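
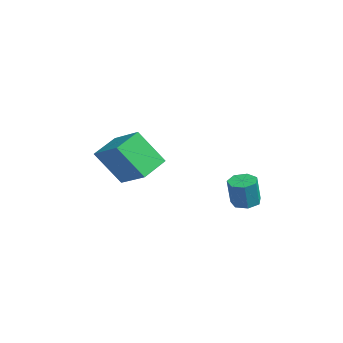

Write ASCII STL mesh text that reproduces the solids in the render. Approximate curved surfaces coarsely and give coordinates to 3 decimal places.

solid 
facet normal -0.856 -0.277 -0.436
outer loop
vertex -2.765 -3.444 -1.032
vertex -3.494 -2.141 -0.428
vertex -2.221 -2.308 -2.824
endloop
endfacet
facet normal 0.453 -0.809 -0.375
outer loop
vertex -0.586 -1.779 -1.992
vertex -2.765 -3.444 -1.032
vertex -2.221 -2.308 -2.824
endloop
endfacet
facet normal -0.856 -0.277 -0.436
outer loop
vertex -2.221 -2.308 -2.824
vertex -3.494 -2.141 -0.428
vertex -2.95 -1.006 -2.22
endloop
endfacet
facet normal 0.248 0.519 -0.818
outer loop
vertex -2.95 -1.006 -2.22
vertex -0.586 -1.779 -1.992
vertex -2.221 -2.308 -2.824
endloop
endfacet
facet normal -0.249 -0.518 0.818
outer loop
vertex -2.765 -3.444 -1.032
vertex -1.859 -1.612 0.404
vertex -3.494 -2.141 -0.428
endloop
endfacet
facet normal 0.453 -0.809 -0.375
outer loop
vertex -1.13 -2.914 -0.2
vertex -2.765 -3.444 -1.032
vertex -0.586 -1.779 -1.992
endloop
endfacet
facet normal -0.248 -0.519 0.818
outer loop
vertex -1.13 -2.914 -0.2
vertex -1.859 -1.612 0.404
vertex -2.765 -3.444 -1.032
endloop
endfacet
facet normal -0.453 0.809 0.375
outer loop
vertex -3.494 -2.141 -0.428
vertex -1.859 -1.612 0.404
vertex -2.95 -1.006 -2.22
endloop
endfacet
facet normal 0.248 0.518 -0.818
outer loop
vertex -1.315 -0.476 -1.388
vertex -0.586 -1.779 -1.992
vertex -2.95 -1.006 -2.22
endloop
endfacet
facet normal -0.453 0.809 0.375
outer loop
vertex -2.95 -1.006 -2.22
vertex -1.859 -1.612 0.404
vertex -1.315 -0.476 -1.388
endloop
endfacet
facet normal 0.856 0.277 0.436
outer loop
vertex -1.315 -0.476 -1.388
vertex -1.13 -2.914 -0.2
vertex -0.586 -1.779 -1.992
endloop
endfacet
facet normal 0.856 0.277 0.436
outer loop
vertex -1.859 -1.612 0.404
vertex -1.13 -2.914 -0.2
vertex -1.315 -0.476 -1.388
endloop
endfacet
facet normal -0.190 0.211 -0.959
outer loop
vertex 3.774 1.389 -2.838
vertex 3.131 1.574 -2.67
vertex 3.699 1.966 -2.696
endloop
endfacet
facet normal 0.974 0.165 -0.157
outer loop
vertex 3.774 1.389 -2.838
vertex 3.699 1.966 -2.696
vertex 4.052 1.08 -1.439
endloop
endfacet
facet normal 0.974 0.165 -0.157
outer loop
vertex 4.052 1.08 -1.439
vertex 3.699 1.966 -2.696
vertex 3.977 1.657 -1.297
endloop
endfacet
facet normal 0.191 -0.211 0.959
outer loop
vertex 4.052 1.08 -1.439
vertex 3.977 1.657 -1.297
vertex 3.409 1.266 -1.27
endloop
endfacet
facet normal -0.190 0.212 -0.959
outer loop
vertex 3.699 1.966 -2.696
vertex 3.131 1.574 -2.67
vertex 3.196 2.248 -2.534
endloop
endfacet
facet normal 0.509 0.857 0.088
outer loop
vertex 3.699 1.966 -2.696
vertex 3.196 2.248 -2.534
vertex 3.977 1.657 -1.297
endloop
endfacet
facet normal 0.509 0.857 0.088
outer loop
vertex 3.977 1.657 -1.297
vertex 3.196 2.248 -2.534
vertex 3.474 1.939 -1.135
endloop
endfacet
facet normal 0.191 -0.211 0.959
outer loop
vertex 3.977 1.657 -1.297
vertex 3.474 1.939 -1.135
vertex 3.409 1.266 -1.27
endloop
endfacet
facet normal -0.191 0.212 -0.959
outer loop
vertex 3.196 2.248 -2.534
vertex 3.131 1.574 -2.67
vertex 2.644 2.023 -2.474
endloop
endfacet
facet normal -0.339 0.902 0.267
outer loop
vertex 3.196 2.248 -2.534
vertex 2.644 2.023 -2.474
vertex 3.474 1.939 -1.135
endloop
endfacet
facet normal -0.339 0.902 0.267
outer loop
vertex 3.474 1.939 -1.135
vertex 2.644 2.023 -2.474
vertex 2.923 1.714 -1.075
endloop
endfacet
facet normal 0.190 -0.211 0.959
outer loop
vertex 3.474 1.939 -1.135
vertex 2.923 1.714 -1.075
vertex 3.409 1.266 -1.27
endloop
endfacet
facet normal -0.191 0.211 -0.959
outer loop
vertex 2.644 2.023 -2.474
vertex 3.131 1.574 -2.67
vertex 2.459 1.46 -2.561
endloop
endfacet
facet normal -0.932 0.268 0.245
outer loop
vertex 2.644 2.023 -2.474
vertex 2.459 1.46 -2.561
vertex 2.923 1.714 -1.075
endloop
endfacet
facet normal -0.931 0.270 0.245
outer loop
vertex 2.923 1.714 -1.075
vertex 2.459 1.46 -2.561
vertex 2.737 1.151 -1.162
endloop
endfacet
facet normal 0.190 -0.211 0.959
outer loop
vertex 2.923 1.714 -1.075
vertex 2.737 1.151 -1.162
vertex 3.409 1.266 -1.27
endloop
endfacet
facet normal -0.191 0.211 -0.959
outer loop
vertex 2.459 1.46 -2.561
vertex 3.131 1.574 -2.67
vertex 2.78 0.984 -2.73
endloop
endfacet
facet normal -0.822 -0.568 0.038
outer loop
vertex 2.459 1.46 -2.561
vertex 2.78 0.984 -2.73
vertex 2.737 1.151 -1.162
endloop
endfacet
facet normal -0.822 -0.568 0.038
outer loop
vertex 2.737 1.151 -1.162
vertex 2.78 0.984 -2.73
vertex 3.058 0.675 -1.331
endloop
endfacet
facet normal 0.190 -0.212 0.959
outer loop
vertex 2.737 1.151 -1.162
vertex 3.058 0.675 -1.331
vertex 3.409 1.266 -1.27
endloop
endfacet
facet normal -0.192 0.211 -0.958
outer loop
vertex 2.78 0.984 -2.73
vertex 3.131 1.574 -2.67
vertex 3.365 0.952 -2.854
endloop
endfacet
facet normal -0.095 -0.976 -0.197
outer loop
vertex 2.78 0.984 -2.73
vertex 3.365 0.952 -2.854
vertex 3.058 0.675 -1.331
endloop
endfacet
facet normal -0.095 -0.976 -0.197
outer loop
vertex 3.058 0.675 -1.331
vertex 3.365 0.952 -2.854
vertex 3.643 0.643 -1.454
endloop
endfacet
facet normal 0.190 -0.212 0.959
outer loop
vertex 3.058 0.675 -1.331
vertex 3.643 0.643 -1.454
vertex 3.409 1.266 -1.27
endloop
endfacet
facet normal -0.189 0.212 -0.959
outer loop
vertex 3.365 0.952 -2.854
vertex 3.131 1.574 -2.67
vertex 3.774 1.389 -2.838
endloop
endfacet
facet normal 0.705 -0.650 -0.283
outer loop
vertex 3.365 0.952 -2.854
vertex 3.774 1.389 -2.838
vertex 3.643 0.643 -1.454
endloop
endfacet
facet normal 0.705 -0.650 -0.284
outer loop
vertex 3.643 0.643 -1.454
vertex 3.774 1.389 -2.838
vertex 4.052 1.08 -1.439
endloop
endfacet
facet normal 0.191 -0.211 0.959
outer loop
vertex 3.643 0.643 -1.454
vertex 4.052 1.08 -1.439
vertex 3.409 1.266 -1.27
endloop
endfacet

endsolid


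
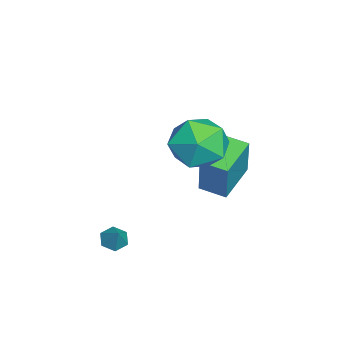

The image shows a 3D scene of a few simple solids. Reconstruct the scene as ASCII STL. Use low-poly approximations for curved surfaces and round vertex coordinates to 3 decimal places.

solid 
facet normal -0.574 -0.244 -0.782
outer loop
vertex -0.318 -1.355 -3.192
vertex -0.668 -0.952 -3.061
vertex -0.248 -0.851 -3.401
endloop
endfacet
facet normal 0.977 -0.182 -0.113
outer loop
vertex -0.318 -1.355 -3.192
vertex -0.248 -0.851 -3.401
vertex -0.092 -0.708 -2.279
endloop
endfacet
facet normal -0.575 -0.242 -0.782
outer loop
vertex -0.248 -0.851 -3.401
vertex -0.668 -0.952 -3.061
vertex -0.597 -0.448 -3.269
endloop
endfacet
facet normal 0.712 0.677 -0.185
outer loop
vertex -0.248 -0.851 -3.401
vertex -0.597 -0.448 -3.269
vertex -0.092 -0.708 -2.279
endloop
endfacet
facet normal -0.575 -0.242 -0.782
outer loop
vertex -0.597 -0.448 -3.269
vertex -0.668 -0.952 -3.061
vertex -1.017 -0.548 -2.929
endloop
endfacet
facet normal -0.017 0.965 0.262
outer loop
vertex -0.597 -0.448 -3.269
vertex -1.017 -0.548 -2.929
vertex -0.092 -0.708 -2.279
endloop
endfacet
facet normal -0.576 -0.243 -0.781
outer loop
vertex -1.017 -0.548 -2.929
vertex -0.668 -0.952 -3.061
vertex -1.088 -1.052 -2.72
endloop
endfacet
facet normal -0.482 0.393 0.783
outer loop
vertex -1.017 -0.548 -2.929
vertex -1.088 -1.052 -2.72
vertex -0.092 -0.708 -2.279
endloop
endfacet
facet normal -0.576 -0.244 -0.781
outer loop
vertex -1.088 -1.052 -2.72
vertex -0.668 -0.952 -3.061
vertex -0.738 -1.456 -2.852
endloop
endfacet
facet normal -0.217 -0.468 0.856
outer loop
vertex -1.088 -1.052 -2.72
vertex -0.738 -1.456 -2.852
vertex -0.092 -0.708 -2.279
endloop
endfacet
facet normal -0.574 -0.244 -0.782
outer loop
vertex -0.738 -1.456 -2.852
vertex -0.668 -0.952 -3.061
vertex -0.318 -1.355 -3.192
endloop
endfacet
facet normal 0.512 -0.755 0.408
outer loop
vertex -0.738 -1.456 -2.852
vertex -0.318 -1.355 -3.192
vertex -0.092 -0.708 -2.279
endloop
endfacet
facet normal -0.356 0.230 0.906
outer loop
vertex -1.81 2.761 2.345
vertex -2.869 2.124 2.09
vertex -1.891 1.534 2.625
endloop
endfacet
facet normal 0.356 0.186 0.916
outer loop
vertex -1.81 2.761 2.345
vertex -1.891 1.534 2.625
vertex -0.832 1.997 2.12
endloop
endfacet
facet normal 0.613 0.654 0.443
outer loop
vertex -1.81 2.761 2.345
vertex -0.832 1.997 2.12
vertex -1.155 2.874 1.273
endloop
endfacet
facet normal 0.059 0.988 0.140
outer loop
vertex -1.81 2.761 2.345
vertex -1.155 2.874 1.273
vertex -2.414 2.952 1.254
endloop
endfacet
facet normal -0.539 0.726 0.426
outer loop
vertex -1.81 2.761 2.345
vertex -2.414 2.952 1.254
vertex -2.869 2.124 2.09
endloop
endfacet
facet normal 0.539 -0.469 0.700
outer loop
vertex -0.832 1.997 2.12
vertex -1.891 1.534 2.625
vertex -1.286 0.888 1.726
endloop
endfacet
facet normal -0.613 -0.397 0.683
outer loop
vertex -1.891 1.534 2.625
vertex -2.869 2.124 2.09
vertex -2.545 0.966 1.707
endloop
endfacet
facet normal -0.909 0.405 -0.093
outer loop
vertex -2.869 2.124 2.09
vertex -2.414 2.952 1.254
vertex -2.868 1.843 0.86
endloop
endfacet
facet normal 0.060 0.829 -0.556
outer loop
vertex -2.414 2.952 1.254
vertex -1.155 2.874 1.273
vertex -1.809 2.306 0.355
endloop
endfacet
facet normal 0.955 0.289 -0.065
outer loop
vertex -1.155 2.874 1.273
vertex -0.832 1.997 2.12
vertex -0.831 1.716 0.89
endloop
endfacet
facet normal -0.059 -0.988 -0.140
outer loop
vertex -1.89 1.079 0.635
vertex -1.286 0.888 1.726
vertex -2.545 0.966 1.707
endloop
endfacet
facet normal -0.613 -0.654 -0.443
outer loop
vertex -1.89 1.079 0.635
vertex -2.545 0.966 1.707
vertex -2.868 1.843 0.86
endloop
endfacet
facet normal -0.356 -0.186 -0.916
outer loop
vertex -1.89 1.079 0.635
vertex -2.868 1.843 0.86
vertex -1.809 2.306 0.355
endloop
endfacet
facet normal 0.356 -0.230 -0.906
outer loop
vertex -1.89 1.079 0.635
vertex -1.809 2.306 0.355
vertex -0.831 1.716 0.89
endloop
endfacet
facet normal 0.539 -0.726 -0.426
outer loop
vertex -1.89 1.079 0.635
vertex -0.831 1.716 0.89
vertex -1.286 0.888 1.726
endloop
endfacet
facet normal -0.060 -0.829 0.556
outer loop
vertex -2.545 0.966 1.707
vertex -1.286 0.888 1.726
vertex -1.891 1.534 2.625
endloop
endfacet
facet normal -0.955 -0.289 0.065
outer loop
vertex -2.868 1.843 0.86
vertex -2.545 0.966 1.707
vertex -2.869 2.124 2.09
endloop
endfacet
facet normal -0.539 0.469 -0.700
outer loop
vertex -1.809 2.306 0.355
vertex -2.868 1.843 0.86
vertex -2.414 2.952 1.254
endloop
endfacet
facet normal 0.613 0.397 -0.683
outer loop
vertex -0.831 1.716 0.89
vertex -1.809 2.306 0.355
vertex -1.155 2.874 1.273
endloop
endfacet
facet normal 0.909 -0.405 0.093
outer loop
vertex -1.286 0.888 1.726
vertex -0.831 1.716 0.89
vertex -0.832 1.997 2.12
endloop
endfacet
facet normal -0.905 0.349 0.242
outer loop
vertex -4.608 2.472 0.118
vertex -4.245 3.52 -0.035
vertex -5.124 2.388 -1.688
endloop
endfacet
facet normal -0.324 -0.936 0.136
outer loop
vertex -3.495 1.76 -2.125
vertex -4.608 2.472 0.118
vertex -5.124 2.388 -1.688
endloop
endfacet
facet normal -0.905 0.349 0.242
outer loop
vertex -5.124 2.388 -1.688
vertex -4.245 3.52 -0.035
vertex -4.761 3.436 -1.841
endloop
endfacet
facet normal -0.275 -0.045 -0.960
outer loop
vertex -4.761 3.436 -1.841
vertex -3.495 1.76 -2.125
vertex -5.124 2.388 -1.688
endloop
endfacet
facet normal 0.275 0.045 0.960
outer loop
vertex -4.608 2.472 0.118
vertex -2.616 2.892 -0.472
vertex -4.245 3.52 -0.035
endloop
endfacet
facet normal -0.324 -0.936 0.136
outer loop
vertex -2.979 1.844 -0.319
vertex -4.608 2.472 0.118
vertex -3.495 1.76 -2.125
endloop
endfacet
facet normal 0.275 0.045 0.960
outer loop
vertex -2.979 1.844 -0.319
vertex -2.616 2.892 -0.472
vertex -4.608 2.472 0.118
endloop
endfacet
facet normal 0.324 0.936 -0.136
outer loop
vertex -4.245 3.52 -0.035
vertex -2.616 2.892 -0.472
vertex -4.761 3.436 -1.841
endloop
endfacet
facet normal -0.275 -0.045 -0.960
outer loop
vertex -3.132 2.808 -2.278
vertex -3.495 1.76 -2.125
vertex -4.761 3.436 -1.841
endloop
endfacet
facet normal 0.324 0.936 -0.136
outer loop
vertex -4.761 3.436 -1.841
vertex -2.616 2.892 -0.472
vertex -3.132 2.808 -2.278
endloop
endfacet
facet normal 0.905 -0.349 -0.242
outer loop
vertex -3.132 2.808 -2.278
vertex -2.979 1.844 -0.319
vertex -3.495 1.76 -2.125
endloop
endfacet
facet normal 0.905 -0.349 -0.242
outer loop
vertex -2.616 2.892 -0.472
vertex -2.979 1.844 -0.319
vertex -3.132 2.808 -2.278
endloop
endfacet

endsolid


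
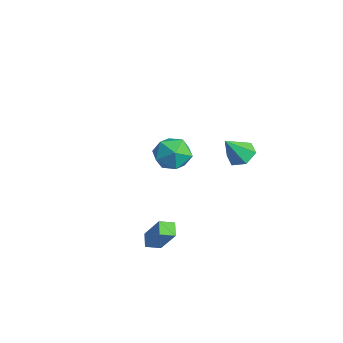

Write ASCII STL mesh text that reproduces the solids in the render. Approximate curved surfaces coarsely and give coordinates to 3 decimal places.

solid 
facet normal -0.484 0.674 0.558
outer loop
vertex -3.215 4.235 -0.635
vertex -3.812 3.368 -0.106
vertex -2.786 3.735 0.341
endloop
endfacet
facet normal 0.169 0.905 0.389
outer loop
vertex -3.215 4.235 -0.635
vertex -2.786 3.735 0.341
vertex -2.067 3.987 -0.557
endloop
endfacet
facet normal 0.221 0.921 -0.322
outer loop
vertex -3.215 4.235 -0.635
vertex -2.067 3.987 -0.557
vertex -2.648 3.776 -1.559
endloop
endfacet
facet normal -0.401 0.698 -0.593
outer loop
vertex -3.215 4.235 -0.635
vertex -2.648 3.776 -1.559
vertex -3.727 3.393 -1.28
endloop
endfacet
facet normal -0.836 0.546 -0.049
outer loop
vertex -3.215 4.235 -0.635
vertex -3.727 3.393 -1.28
vertex -3.812 3.368 -0.106
endloop
endfacet
facet normal 0.642 0.431 0.635
outer loop
vertex -2.067 3.987 -0.557
vertex -2.786 3.735 0.341
vertex -1.953 2.967 0.02
endloop
endfacet
facet normal -0.415 0.056 0.908
outer loop
vertex -2.786 3.735 0.341
vertex -3.812 3.368 -0.106
vertex -3.032 2.584 0.299
endloop
endfacet
facet normal -0.986 -0.152 -0.075
outer loop
vertex -3.812 3.368 -0.106
vertex -3.727 3.393 -1.28
vertex -3.613 2.373 -0.703
endloop
endfacet
facet normal -0.281 0.095 -0.955
outer loop
vertex -3.727 3.393 -1.28
vertex -2.648 3.776 -1.559
vertex -2.894 2.625 -1.601
endloop
endfacet
facet normal 0.725 0.455 -0.516
outer loop
vertex -2.648 3.776 -1.559
vertex -2.067 3.987 -0.557
vertex -1.868 2.992 -1.154
endloop
endfacet
facet normal 0.401 -0.698 0.593
outer loop
vertex -2.465 2.125 -0.625
vertex -1.953 2.967 0.02
vertex -3.032 2.584 0.299
endloop
endfacet
facet normal -0.221 -0.921 0.322
outer loop
vertex -2.465 2.125 -0.625
vertex -3.032 2.584 0.299
vertex -3.613 2.373 -0.703
endloop
endfacet
facet normal -0.169 -0.905 -0.389
outer loop
vertex -2.465 2.125 -0.625
vertex -3.613 2.373 -0.703
vertex -2.894 2.625 -1.601
endloop
endfacet
facet normal 0.484 -0.674 -0.558
outer loop
vertex -2.465 2.125 -0.625
vertex -2.894 2.625 -1.601
vertex -1.868 2.992 -1.154
endloop
endfacet
facet normal 0.836 -0.546 0.049
outer loop
vertex -2.465 2.125 -0.625
vertex -1.868 2.992 -1.154
vertex -1.953 2.967 0.02
endloop
endfacet
facet normal 0.281 -0.095 0.955
outer loop
vertex -3.032 2.584 0.299
vertex -1.953 2.967 0.02
vertex -2.786 3.735 0.341
endloop
endfacet
facet normal -0.725 -0.455 0.516
outer loop
vertex -3.613 2.373 -0.703
vertex -3.032 2.584 0.299
vertex -3.812 3.368 -0.106
endloop
endfacet
facet normal -0.642 -0.431 -0.635
outer loop
vertex -2.894 2.625 -1.601
vertex -3.613 2.373 -0.703
vertex -3.727 3.393 -1.28
endloop
endfacet
facet normal 0.415 -0.056 -0.908
outer loop
vertex -1.868 2.992 -1.154
vertex -2.894 2.625 -1.601
vertex -2.648 3.776 -1.559
endloop
endfacet
facet normal 0.986 0.152 0.075
outer loop
vertex -1.953 2.967 0.02
vertex -1.868 2.992 -1.154
vertex -2.067 3.987 -0.557
endloop
endfacet
facet normal -0.098 0.595 -0.798
outer loop
vertex 4.498 4.016 2.976
vertex 3.702 4.113 3.146
vertex 4.255 4.629 3.463
endloop
endfacet
facet normal 0.907 0.026 0.419
outer loop
vertex 4.498 4.016 2.976
vertex 4.255 4.629 3.463
vertex 3.858 3.167 4.414
endloop
endfacet
facet normal -0.098 0.595 -0.798
outer loop
vertex 4.255 4.629 3.463
vertex 3.702 4.113 3.146
vertex 3.458 4.726 3.633
endloop
endfacet
facet normal 0.238 0.483 0.842
outer loop
vertex 4.255 4.629 3.463
vertex 3.458 4.726 3.633
vertex 3.858 3.167 4.414
endloop
endfacet
facet normal -0.098 0.595 -0.798
outer loop
vertex 3.458 4.726 3.633
vertex 3.702 4.113 3.146
vertex 2.906 4.21 3.316
endloop
endfacet
facet normal -0.629 0.213 0.748
outer loop
vertex 3.458 4.726 3.633
vertex 2.906 4.21 3.316
vertex 3.858 3.167 4.414
endloop
endfacet
facet normal -0.098 0.595 -0.798
outer loop
vertex 2.906 4.21 3.316
vertex 3.702 4.113 3.146
vertex 3.149 3.597 2.829
endloop
endfacet
facet normal -0.827 -0.512 0.231
outer loop
vertex 2.906 4.21 3.316
vertex 3.149 3.597 2.829
vertex 3.858 3.167 4.414
endloop
endfacet
facet normal -0.098 0.595 -0.798
outer loop
vertex 3.149 3.597 2.829
vertex 3.702 4.113 3.146
vertex 3.946 3.5 2.659
endloop
endfacet
facet normal -0.159 -0.969 -0.192
outer loop
vertex 3.149 3.597 2.829
vertex 3.946 3.5 2.659
vertex 3.858 3.167 4.414
endloop
endfacet
facet normal -0.098 0.595 -0.798
outer loop
vertex 3.946 3.5 2.659
vertex 3.702 4.113 3.146
vertex 4.498 4.016 2.976
endloop
endfacet
facet normal 0.709 -0.699 -0.097
outer loop
vertex 3.946 3.5 2.659
vertex 4.498 4.016 2.976
vertex 3.858 3.167 4.414
endloop
endfacet
facet normal -0.579 -0.143 -0.803
outer loop
vertex 2.169 -0.299 -2.494
vertex 2.293 0.479 -2.722
vertex 2.834 -0.533 -2.932
endloop
endfacet
facet normal -0.151 -0.949 0.278
outer loop
vertex 4.027 -0.239 -1.278
vertex 2.169 -0.299 -2.494
vertex 2.834 -0.533 -2.932
endloop
endfacet
facet normal -0.579 -0.143 -0.803
outer loop
vertex 2.834 -0.533 -2.932
vertex 2.293 0.479 -2.722
vertex 2.958 0.245 -3.16
endloop
endfacet
facet normal 0.801 -0.282 -0.528
outer loop
vertex 2.958 0.245 -3.16
vertex 4.027 -0.239 -1.278
vertex 2.834 -0.533 -2.932
endloop
endfacet
facet normal -0.801 0.282 0.528
outer loop
vertex 2.169 -0.299 -2.494
vertex 3.486 0.773 -1.068
vertex 2.293 0.479 -2.722
endloop
endfacet
facet normal -0.151 -0.949 0.278
outer loop
vertex 3.362 -0.005 -0.84
vertex 2.169 -0.299 -2.494
vertex 4.027 -0.239 -1.278
endloop
endfacet
facet normal -0.801 0.282 0.528
outer loop
vertex 3.362 -0.005 -0.84
vertex 3.486 0.773 -1.068
vertex 2.169 -0.299 -2.494
endloop
endfacet
facet normal 0.151 0.949 -0.278
outer loop
vertex 2.293 0.479 -2.722
vertex 3.486 0.773 -1.068
vertex 2.958 0.245 -3.16
endloop
endfacet
facet normal 0.801 -0.282 -0.528
outer loop
vertex 4.151 0.539 -1.506
vertex 4.027 -0.239 -1.278
vertex 2.958 0.245 -3.16
endloop
endfacet
facet normal 0.151 0.949 -0.278
outer loop
vertex 2.958 0.245 -3.16
vertex 3.486 0.773 -1.068
vertex 4.151 0.539 -1.506
endloop
endfacet
facet normal 0.579 0.143 0.803
outer loop
vertex 4.151 0.539 -1.506
vertex 3.362 -0.005 -0.84
vertex 4.027 -0.239 -1.278
endloop
endfacet
facet normal 0.579 0.143 0.803
outer loop
vertex 3.486 0.773 -1.068
vertex 3.362 -0.005 -0.84
vertex 4.151 0.539 -1.506
endloop
endfacet

endsolid


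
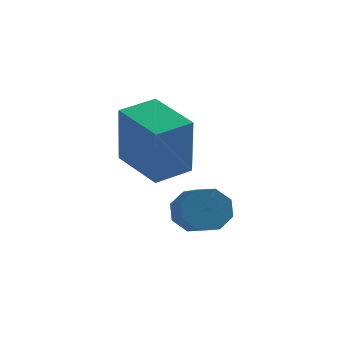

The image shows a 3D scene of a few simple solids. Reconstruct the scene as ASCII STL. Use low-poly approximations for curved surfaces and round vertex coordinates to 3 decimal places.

solid 
facet normal -0.649 -0.739 -0.179
outer loop
vertex -1.129 1.615 2.601
vertex -2.428 2.645 3.061
vertex -1.318 2.261 0.622
endloop
endfacet
facet normal 0.755 -0.599 -0.268
outer loop
vertex -0.532 3.155 0.839
vertex -1.129 1.615 2.601
vertex -1.318 2.261 0.622
endloop
endfacet
facet normal -0.649 -0.739 -0.179
outer loop
vertex -1.318 2.261 0.622
vertex -2.428 2.645 3.061
vertex -2.617 3.29 1.082
endloop
endfacet
facet normal -0.090 0.309 -0.947
outer loop
vertex -2.617 3.29 1.082
vertex -0.532 3.155 0.839
vertex -1.318 2.261 0.622
endloop
endfacet
facet normal 0.090 -0.309 0.947
outer loop
vertex -1.129 1.615 2.601
vertex -1.642 3.539 3.278
vertex -2.428 2.645 3.061
endloop
endfacet
facet normal 0.755 -0.598 -0.267
outer loop
vertex -0.343 2.51 2.818
vertex -1.129 1.615 2.601
vertex -0.532 3.155 0.839
endloop
endfacet
facet normal 0.090 -0.309 0.947
outer loop
vertex -0.343 2.51 2.818
vertex -1.642 3.539 3.278
vertex -1.129 1.615 2.601
endloop
endfacet
facet normal -0.755 0.599 0.267
outer loop
vertex -2.428 2.645 3.061
vertex -1.642 3.539 3.278
vertex -2.617 3.29 1.082
endloop
endfacet
facet normal -0.090 0.309 -0.947
outer loop
vertex -1.831 4.185 1.299
vertex -0.532 3.155 0.839
vertex -2.617 3.29 1.082
endloop
endfacet
facet normal -0.755 0.598 0.267
outer loop
vertex -2.617 3.29 1.082
vertex -1.642 3.539 3.278
vertex -1.831 4.185 1.299
endloop
endfacet
facet normal 0.649 0.739 0.179
outer loop
vertex -1.831 4.185 1.299
vertex -0.343 2.51 2.818
vertex -0.532 3.155 0.839
endloop
endfacet
facet normal 0.649 0.739 0.179
outer loop
vertex -1.642 3.539 3.278
vertex -0.343 2.51 2.818
vertex -1.831 4.185 1.299
endloop
endfacet
facet normal -0.463 0.795 -0.392
outer loop
vertex -0.007 2.833 -1.228
vertex -0.372 2.939 -0.581
vertex 0.279 3.177 -0.868
endloop
endfacet
facet normal 0.733 0.095 -0.673
outer loop
vertex -0.007 2.833 -1.228
vertex 0.279 3.177 -0.868
vertex 0.516 1.935 -0.786
endloop
endfacet
facet normal 0.733 0.095 -0.673
outer loop
vertex 0.516 1.935 -0.786
vertex 0.279 3.177 -0.868
vertex 0.802 2.278 -0.426
endloop
endfacet
facet normal 0.463 -0.796 0.391
outer loop
vertex 0.516 1.935 -0.786
vertex 0.802 2.278 -0.426
vertex 0.152 2.041 -0.139
endloop
endfacet
facet normal -0.463 0.795 -0.392
outer loop
vertex 0.279 3.177 -0.868
vertex -0.372 2.939 -0.581
vertex 0.184 3.382 -0.34
endloop
endfacet
facet normal 0.871 0.490 -0.034
outer loop
vertex 0.279 3.177 -0.868
vertex 0.184 3.382 -0.34
vertex 0.802 2.278 -0.426
endloop
endfacet
facet normal 0.871 0.490 -0.034
outer loop
vertex 0.802 2.278 -0.426
vertex 0.184 3.382 -0.34
vertex 0.707 2.483 0.102
endloop
endfacet
facet normal 0.463 -0.795 0.392
outer loop
vertex 0.802 2.278 -0.426
vertex 0.707 2.483 0.102
vertex 0.152 2.041 -0.139
endloop
endfacet
facet normal -0.464 0.795 -0.391
outer loop
vertex 0.184 3.382 -0.34
vertex -0.372 2.939 -0.581
vertex -0.236 3.327 0.046
endloop
endfacet
facet normal 0.498 0.598 0.627
outer loop
vertex 0.184 3.382 -0.34
vertex -0.236 3.327 0.046
vertex 0.707 2.483 0.102
endloop
endfacet
facet normal 0.499 0.599 0.626
outer loop
vertex 0.707 2.483 0.102
vertex -0.236 3.327 0.046
vertex 0.287 2.428 0.489
endloop
endfacet
facet normal 0.464 -0.795 0.390
outer loop
vertex 0.707 2.483 0.102
vertex 0.287 2.428 0.489
vertex 0.152 2.041 -0.139
endloop
endfacet
facet normal -0.464 0.795 -0.391
outer loop
vertex -0.236 3.327 0.046
vertex -0.372 2.939 -0.581
vertex -0.736 3.045 0.066
endloop
endfacet
facet normal -0.165 0.357 0.919
outer loop
vertex -0.236 3.327 0.046
vertex -0.736 3.045 0.066
vertex 0.287 2.428 0.489
endloop
endfacet
facet normal -0.165 0.356 0.920
outer loop
vertex 0.287 2.428 0.489
vertex -0.736 3.045 0.066
vertex -0.213 2.147 0.508
endloop
endfacet
facet normal 0.462 -0.796 0.391
outer loop
vertex 0.287 2.428 0.489
vertex -0.213 2.147 0.508
vertex 0.152 2.041 -0.139
endloop
endfacet
facet normal -0.463 0.796 -0.391
outer loop
vertex -0.736 3.045 0.066
vertex -0.372 2.939 -0.581
vertex -1.022 2.702 -0.294
endloop
endfacet
facet normal -0.733 -0.096 0.673
outer loop
vertex -0.736 3.045 0.066
vertex -1.022 2.702 -0.294
vertex -0.213 2.147 0.508
endloop
endfacet
facet normal -0.733 -0.095 0.673
outer loop
vertex -0.213 2.147 0.508
vertex -1.022 2.702 -0.294
vertex -0.499 1.803 0.148
endloop
endfacet
facet normal 0.463 -0.795 0.392
outer loop
vertex -0.213 2.147 0.508
vertex -0.499 1.803 0.148
vertex 0.152 2.041 -0.139
endloop
endfacet
facet normal -0.463 0.795 -0.392
outer loop
vertex -1.022 2.702 -0.294
vertex -0.372 2.939 -0.581
vertex -0.927 2.497 -0.822
endloop
endfacet
facet normal -0.871 -0.490 0.034
outer loop
vertex -1.022 2.702 -0.294
vertex -0.927 2.497 -0.822
vertex -0.499 1.803 0.148
endloop
endfacet
facet normal -0.871 -0.490 0.034
outer loop
vertex -0.499 1.803 0.148
vertex -0.927 2.497 -0.822
vertex -0.404 1.598 -0.38
endloop
endfacet
facet normal 0.463 -0.795 0.392
outer loop
vertex -0.499 1.803 0.148
vertex -0.404 1.598 -0.38
vertex 0.152 2.041 -0.139
endloop
endfacet
facet normal -0.464 0.795 -0.390
outer loop
vertex -0.927 2.497 -0.822
vertex -0.372 2.939 -0.581
vertex -0.507 2.552 -1.209
endloop
endfacet
facet normal -0.499 -0.598 -0.627
outer loop
vertex -0.927 2.497 -0.822
vertex -0.507 2.552 -1.209
vertex -0.404 1.598 -0.38
endloop
endfacet
facet normal -0.498 -0.599 -0.627
outer loop
vertex -0.404 1.598 -0.38
vertex -0.507 2.552 -1.209
vertex 0.016 1.653 -0.766
endloop
endfacet
facet normal 0.464 -0.795 0.391
outer loop
vertex -0.404 1.598 -0.38
vertex 0.016 1.653 -0.766
vertex 0.152 2.041 -0.139
endloop
endfacet
facet normal -0.462 0.796 -0.391
outer loop
vertex -0.507 2.552 -1.209
vertex -0.372 2.939 -0.581
vertex -0.007 2.833 -1.228
endloop
endfacet
facet normal 0.166 -0.357 -0.919
outer loop
vertex -0.507 2.552 -1.209
vertex -0.007 2.833 -1.228
vertex 0.016 1.653 -0.766
endloop
endfacet
facet normal 0.164 -0.357 -0.920
outer loop
vertex 0.016 1.653 -0.766
vertex -0.007 2.833 -1.228
vertex 0.516 1.935 -0.786
endloop
endfacet
facet normal 0.464 -0.795 0.391
outer loop
vertex 0.016 1.653 -0.766
vertex 0.516 1.935 -0.786
vertex 0.152 2.041 -0.139
endloop
endfacet

endsolid


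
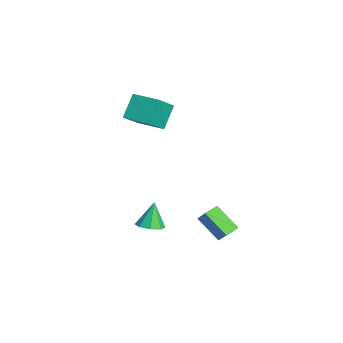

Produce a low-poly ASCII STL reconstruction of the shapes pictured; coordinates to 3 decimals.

solid 
facet normal 0.284 -0.208 -0.936
outer loop
vertex 1.153 -3.608 -4.054
vertex 0.723 -2.908 -4.34
vertex 1.533 -3.061 -4.06
endloop
endfacet
facet normal 0.576 -0.392 0.717
outer loop
vertex 1.153 -3.608 -4.054
vertex 1.533 -3.061 -4.06
vertex 0.237 -2.552 -2.74
endloop
endfacet
facet normal 0.284 -0.207 -0.936
outer loop
vertex 1.533 -3.061 -4.06
vertex 0.723 -2.908 -4.34
vertex 1.438 -2.424 -4.23
endloop
endfacet
facet normal 0.737 0.275 0.618
outer loop
vertex 1.533 -3.061 -4.06
vertex 1.438 -2.424 -4.23
vertex 0.237 -2.552 -2.74
endloop
endfacet
facet normal 0.285 -0.208 -0.936
outer loop
vertex 1.438 -2.424 -4.23
vertex 0.723 -2.908 -4.34
vertex 0.924 -2.07 -4.465
endloop
endfacet
facet normal 0.395 0.832 0.390
outer loop
vertex 1.438 -2.424 -4.23
vertex 0.924 -2.07 -4.465
vertex 0.237 -2.552 -2.74
endloop
endfacet
facet normal 0.284 -0.208 -0.936
outer loop
vertex 0.924 -2.07 -4.465
vertex 0.723 -2.908 -4.34
vertex 0.293 -2.207 -4.626
endloop
endfacet
facet normal -0.250 0.954 0.167
outer loop
vertex 0.924 -2.07 -4.465
vertex 0.293 -2.207 -4.626
vertex 0.237 -2.552 -2.74
endloop
endfacet
facet normal 0.285 -0.207 -0.936
outer loop
vertex 0.293 -2.207 -4.626
vertex 0.723 -2.908 -4.34
vertex -0.086 -2.755 -4.62
endloop
endfacet
facet normal -0.819 0.568 0.079
outer loop
vertex 0.293 -2.207 -4.626
vertex -0.086 -2.755 -4.62
vertex 0.237 -2.552 -2.74
endloop
endfacet
facet normal 0.285 -0.208 -0.936
outer loop
vertex -0.086 -2.755 -4.62
vertex 0.723 -2.908 -4.34
vertex 0.008 -3.391 -4.45
endloop
endfacet
facet normal -0.979 -0.097 0.179
outer loop
vertex -0.086 -2.755 -4.62
vertex 0.008 -3.391 -4.45
vertex 0.237 -2.552 -2.74
endloop
endfacet
facet normal 0.284 -0.207 -0.936
outer loop
vertex 0.008 -3.391 -4.45
vertex 0.723 -2.908 -4.34
vertex 0.522 -3.745 -4.216
endloop
endfacet
facet normal -0.636 -0.655 0.407
outer loop
vertex 0.008 -3.391 -4.45
vertex 0.522 -3.745 -4.216
vertex 0.237 -2.552 -2.74
endloop
endfacet
facet normal 0.285 -0.207 -0.936
outer loop
vertex 0.522 -3.745 -4.216
vertex 0.723 -2.908 -4.34
vertex 1.153 -3.608 -4.054
endloop
endfacet
facet normal 0.007 -0.777 0.629
outer loop
vertex 0.522 -3.745 -4.216
vertex 1.153 -3.608 -4.054
vertex 0.237 -2.552 -2.74
endloop
endfacet
facet normal -0.617 -0.229 -0.753
outer loop
vertex 2.416 -0.549 -2.952
vertex 1.921 0.244 -2.787
vertex 3.523 0.391 -4.146
endloop
endfacet
facet normal 0.521 -0.835 -0.174
outer loop
vertex 4.239 0.656 -3.273
vertex 2.416 -0.549 -2.952
vertex 3.523 0.391 -4.146
endloop
endfacet
facet normal -0.617 -0.229 -0.753
outer loop
vertex 3.523 0.391 -4.146
vertex 1.921 0.244 -2.787
vertex 3.028 1.184 -3.981
endloop
endfacet
facet normal 0.589 0.500 -0.635
outer loop
vertex 3.028 1.184 -3.981
vertex 4.239 0.656 -3.273
vertex 3.523 0.391 -4.146
endloop
endfacet
facet normal -0.589 -0.500 0.635
outer loop
vertex 2.416 -0.549 -2.952
vertex 2.637 0.509 -1.914
vertex 1.921 0.244 -2.787
endloop
endfacet
facet normal 0.521 -0.835 -0.174
outer loop
vertex 3.132 -0.284 -2.079
vertex 2.416 -0.549 -2.952
vertex 4.239 0.656 -3.273
endloop
endfacet
facet normal -0.589 -0.500 0.635
outer loop
vertex 3.132 -0.284 -2.079
vertex 2.637 0.509 -1.914
vertex 2.416 -0.549 -2.952
endloop
endfacet
facet normal -0.521 0.835 0.174
outer loop
vertex 1.921 0.244 -2.787
vertex 2.637 0.509 -1.914
vertex 3.028 1.184 -3.981
endloop
endfacet
facet normal 0.589 0.500 -0.635
outer loop
vertex 3.744 1.449 -3.108
vertex 4.239 0.656 -3.273
vertex 3.028 1.184 -3.981
endloop
endfacet
facet normal -0.521 0.835 0.174
outer loop
vertex 3.028 1.184 -3.981
vertex 2.637 0.509 -1.914
vertex 3.744 1.449 -3.108
endloop
endfacet
facet normal 0.617 0.229 0.753
outer loop
vertex 3.744 1.449 -3.108
vertex 3.132 -0.284 -2.079
vertex 4.239 0.656 -3.273
endloop
endfacet
facet normal 0.617 0.229 0.753
outer loop
vertex 2.637 0.509 -1.914
vertex 3.132 -0.284 -2.079
vertex 3.744 1.449 -3.108
endloop
endfacet
facet normal -0.699 -0.715 -0.023
outer loop
vertex -4.162 -2.895 3.722
vertex -5.234 -1.809 2.525
vertex -3.349 -3.644 2.314
endloop
endfacet
facet normal 0.553 -0.560 0.617
outer loop
vertex -2.106 -2.371 2.355
vertex -4.162 -2.895 3.722
vertex -3.349 -3.644 2.314
endloop
endfacet
facet normal -0.699 -0.715 -0.023
outer loop
vertex -3.349 -3.644 2.314
vertex -5.234 -1.809 2.525
vertex -4.422 -2.557 1.117
endloop
endfacet
facet normal 0.454 -0.418 -0.787
outer loop
vertex -4.422 -2.557 1.117
vertex -2.106 -2.371 2.355
vertex -3.349 -3.644 2.314
endloop
endfacet
facet normal -0.454 0.418 0.786
outer loop
vertex -4.162 -2.895 3.722
vertex -3.991 -0.536 2.566
vertex -5.234 -1.809 2.525
endloop
endfacet
facet normal 0.553 -0.561 0.617
outer loop
vertex -2.918 -1.623 3.763
vertex -4.162 -2.895 3.722
vertex -2.106 -2.371 2.355
endloop
endfacet
facet normal -0.454 0.418 0.787
outer loop
vertex -2.918 -1.623 3.763
vertex -3.991 -0.536 2.566
vertex -4.162 -2.895 3.722
endloop
endfacet
facet normal -0.553 0.560 -0.617
outer loop
vertex -5.234 -1.809 2.525
vertex -3.991 -0.536 2.566
vertex -4.422 -2.557 1.117
endloop
endfacet
facet normal 0.454 -0.419 -0.786
outer loop
vertex -3.178 -1.285 1.158
vertex -2.106 -2.371 2.355
vertex -4.422 -2.557 1.117
endloop
endfacet
facet normal -0.553 0.560 -0.617
outer loop
vertex -4.422 -2.557 1.117
vertex -3.991 -0.536 2.566
vertex -3.178 -1.285 1.158
endloop
endfacet
facet normal 0.699 0.715 0.023
outer loop
vertex -3.178 -1.285 1.158
vertex -2.918 -1.623 3.763
vertex -2.106 -2.371 2.355
endloop
endfacet
facet normal 0.699 0.715 0.023
outer loop
vertex -3.991 -0.536 2.566
vertex -2.918 -1.623 3.763
vertex -3.178 -1.285 1.158
endloop
endfacet

endsolid


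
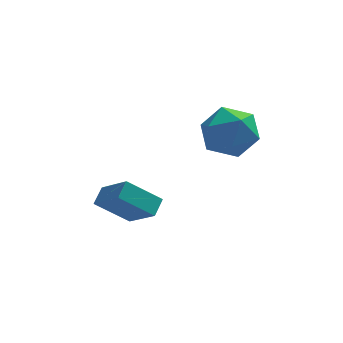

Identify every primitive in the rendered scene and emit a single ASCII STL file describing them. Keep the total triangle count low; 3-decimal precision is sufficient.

solid 
facet normal -0.803 0.242 -0.545
outer loop
vertex 1.975 3.457 -1.32
vertex 1.407 2.451 -0.93
vertex 1.298 3.493 -0.306
endloop
endfacet
facet normal -0.454 0.827 -0.332
outer loop
vertex 1.975 3.457 -1.32
vertex 1.298 3.493 -0.306
vertex 2.373 4.068 -0.342
endloop
endfacet
facet normal 0.215 0.786 -0.579
outer loop
vertex 1.975 3.457 -1.32
vertex 2.373 4.068 -0.342
vertex 3.146 3.38 -0.989
endloop
endfacet
facet normal 0.278 0.177 -0.944
outer loop
vertex 1.975 3.457 -1.32
vertex 3.146 3.38 -0.989
vertex 2.549 2.381 -1.352
endloop
endfacet
facet normal -0.351 -0.160 -0.923
outer loop
vertex 1.975 3.457 -1.32
vertex 2.549 2.381 -1.352
vertex 1.407 2.451 -0.93
endloop
endfacet
facet normal -0.426 0.820 0.381
outer loop
vertex 2.373 4.068 -0.342
vertex 1.298 3.493 -0.306
vertex 2.051 3.439 0.652
endloop
endfacet
facet normal -0.991 -0.126 0.037
outer loop
vertex 1.298 3.493 -0.306
vertex 1.407 2.451 -0.93
vertex 1.454 2.44 0.289
endloop
endfacet
facet normal -0.260 -0.776 -0.575
outer loop
vertex 1.407 2.451 -0.93
vertex 2.549 2.381 -1.352
vertex 2.227 1.752 -0.358
endloop
endfacet
facet normal 0.758 -0.232 -0.609
outer loop
vertex 2.549 2.381 -1.352
vertex 3.146 3.38 -0.989
vertex 3.302 2.327 -0.394
endloop
endfacet
facet normal 0.656 0.754 -0.018
outer loop
vertex 3.146 3.38 -0.989
vertex 2.373 4.068 -0.342
vertex 3.193 3.369 0.23
endloop
endfacet
facet normal -0.278 -0.177 0.944
outer loop
vertex 2.625 2.363 0.62
vertex 2.051 3.439 0.652
vertex 1.454 2.44 0.289
endloop
endfacet
facet normal -0.215 -0.786 0.579
outer loop
vertex 2.625 2.363 0.62
vertex 1.454 2.44 0.289
vertex 2.227 1.752 -0.358
endloop
endfacet
facet normal 0.454 -0.827 0.332
outer loop
vertex 2.625 2.363 0.62
vertex 2.227 1.752 -0.358
vertex 3.302 2.327 -0.394
endloop
endfacet
facet normal 0.803 -0.242 0.545
outer loop
vertex 2.625 2.363 0.62
vertex 3.302 2.327 -0.394
vertex 3.193 3.369 0.23
endloop
endfacet
facet normal 0.351 0.160 0.923
outer loop
vertex 2.625 2.363 0.62
vertex 3.193 3.369 0.23
vertex 2.051 3.439 0.652
endloop
endfacet
facet normal -0.758 0.232 0.609
outer loop
vertex 1.454 2.44 0.289
vertex 2.051 3.439 0.652
vertex 1.298 3.493 -0.306
endloop
endfacet
facet normal -0.656 -0.754 0.018
outer loop
vertex 2.227 1.752 -0.358
vertex 1.454 2.44 0.289
vertex 1.407 2.451 -0.93
endloop
endfacet
facet normal 0.426 -0.820 -0.381
outer loop
vertex 3.302 2.327 -0.394
vertex 2.227 1.752 -0.358
vertex 2.549 2.381 -1.352
endloop
endfacet
facet normal 0.991 0.126 -0.037
outer loop
vertex 3.193 3.369 0.23
vertex 3.302 2.327 -0.394
vertex 3.146 3.38 -0.989
endloop
endfacet
facet normal 0.260 0.776 0.575
outer loop
vertex 2.051 3.439 0.652
vertex 3.193 3.369 0.23
vertex 2.373 4.068 -0.342
endloop
endfacet
facet normal -0.478 0.626 -0.617
outer loop
vertex -2.715 1.548 -2.97
vertex -2.383 2.188 -2.578
vertex -1.443 1.514 -3.989
endloop
endfacet
facet normal -0.404 -0.780 -0.478
outer loop
vertex -0.617 0.432 -2.922
vertex -2.715 1.548 -2.97
vertex -1.443 1.514 -3.989
endloop
endfacet
facet normal -0.478 0.625 -0.617
outer loop
vertex -1.443 1.514 -3.989
vertex -2.383 2.188 -2.578
vertex -1.112 2.153 -3.598
endloop
endfacet
facet normal 0.780 -0.021 -0.625
outer loop
vertex -1.112 2.153 -3.598
vertex -0.617 0.432 -2.922
vertex -1.443 1.514 -3.989
endloop
endfacet
facet normal -0.780 0.021 0.626
outer loop
vertex -2.715 1.548 -2.97
vertex -1.557 1.106 -1.511
vertex -2.383 2.188 -2.578
endloop
endfacet
facet normal -0.404 -0.780 -0.477
outer loop
vertex -1.888 0.467 -1.902
vertex -2.715 1.548 -2.97
vertex -0.617 0.432 -2.922
endloop
endfacet
facet normal -0.780 0.021 0.625
outer loop
vertex -1.888 0.467 -1.902
vertex -1.557 1.106 -1.511
vertex -2.715 1.548 -2.97
endloop
endfacet
facet normal 0.405 0.780 0.478
outer loop
vertex -2.383 2.188 -2.578
vertex -1.557 1.106 -1.511
vertex -1.112 2.153 -3.598
endloop
endfacet
facet normal 0.780 -0.021 -0.626
outer loop
vertex -0.285 1.072 -2.53
vertex -0.617 0.432 -2.922
vertex -1.112 2.153 -3.598
endloop
endfacet
facet normal 0.403 0.780 0.478
outer loop
vertex -1.112 2.153 -3.598
vertex -1.557 1.106 -1.511
vertex -0.285 1.072 -2.53
endloop
endfacet
facet normal 0.478 -0.626 0.617
outer loop
vertex -0.285 1.072 -2.53
vertex -1.888 0.467 -1.902
vertex -0.617 0.432 -2.922
endloop
endfacet
facet normal 0.478 -0.625 0.617
outer loop
vertex -1.557 1.106 -1.511
vertex -1.888 0.467 -1.902
vertex -0.285 1.072 -2.53
endloop
endfacet

endsolid


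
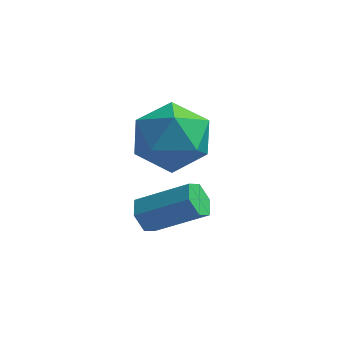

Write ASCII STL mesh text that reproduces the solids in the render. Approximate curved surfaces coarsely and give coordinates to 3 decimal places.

solid 
facet normal -0.998 0.043 -0.038
outer loop
vertex 2.88 2.376 -0.16
vertex 2.842 1.188 -0.516
vertex 2.809 1.476 0.69
endloop
endfacet
facet normal -0.743 0.490 0.457
outer loop
vertex 2.88 2.376 -0.16
vertex 2.809 1.476 0.69
vertex 3.561 2.445 0.874
endloop
endfacet
facet normal -0.299 0.945 0.134
outer loop
vertex 2.88 2.376 -0.16
vertex 3.561 2.445 0.874
vertex 4.059 2.757 -0.219
endloop
endfacet
facet normal -0.280 0.779 -0.560
outer loop
vertex 2.88 2.376 -0.16
vertex 4.059 2.757 -0.219
vertex 3.615 1.98 -1.078
endloop
endfacet
facet normal -0.712 0.222 -0.666
outer loop
vertex 2.88 2.376 -0.16
vertex 3.615 1.98 -1.078
vertex 2.842 1.188 -0.516
endloop
endfacet
facet normal -0.364 0.107 0.925
outer loop
vertex 3.561 2.445 0.874
vertex 2.809 1.476 0.69
vertex 3.945 1.3 1.158
endloop
endfacet
facet normal -0.777 -0.616 0.126
outer loop
vertex 2.809 1.476 0.69
vertex 2.842 1.188 -0.516
vertex 3.501 0.523 0.299
endloop
endfacet
facet normal -0.314 -0.326 -0.892
outer loop
vertex 2.842 1.188 -0.516
vertex 3.615 1.98 -1.078
vertex 3.999 0.835 -0.794
endloop
endfacet
facet normal 0.386 0.576 -0.721
outer loop
vertex 3.615 1.98 -1.078
vertex 4.059 2.757 -0.219
vertex 4.751 1.804 -0.61
endloop
endfacet
facet normal 0.354 0.844 0.402
outer loop
vertex 4.059 2.757 -0.219
vertex 3.561 2.445 0.874
vertex 4.718 2.092 0.596
endloop
endfacet
facet normal 0.280 -0.779 0.560
outer loop
vertex 4.68 0.904 0.24
vertex 3.945 1.3 1.158
vertex 3.501 0.523 0.299
endloop
endfacet
facet normal 0.299 -0.945 -0.134
outer loop
vertex 4.68 0.904 0.24
vertex 3.501 0.523 0.299
vertex 3.999 0.835 -0.794
endloop
endfacet
facet normal 0.743 -0.490 -0.457
outer loop
vertex 4.68 0.904 0.24
vertex 3.999 0.835 -0.794
vertex 4.751 1.804 -0.61
endloop
endfacet
facet normal 0.998 -0.043 0.038
outer loop
vertex 4.68 0.904 0.24
vertex 4.751 1.804 -0.61
vertex 4.718 2.092 0.596
endloop
endfacet
facet normal 0.712 -0.222 0.666
outer loop
vertex 4.68 0.904 0.24
vertex 4.718 2.092 0.596
vertex 3.945 1.3 1.158
endloop
endfacet
facet normal -0.386 -0.576 0.721
outer loop
vertex 3.501 0.523 0.299
vertex 3.945 1.3 1.158
vertex 2.809 1.476 0.69
endloop
endfacet
facet normal -0.354 -0.844 -0.402
outer loop
vertex 3.999 0.835 -0.794
vertex 3.501 0.523 0.299
vertex 2.842 1.188 -0.516
endloop
endfacet
facet normal 0.364 -0.107 -0.925
outer loop
vertex 4.751 1.804 -0.61
vertex 3.999 0.835 -0.794
vertex 3.615 1.98 -1.078
endloop
endfacet
facet normal 0.777 0.616 -0.126
outer loop
vertex 4.718 2.092 0.596
vertex 4.751 1.804 -0.61
vertex 4.059 2.757 -0.219
endloop
endfacet
facet normal 0.314 0.326 0.892
outer loop
vertex 3.945 1.3 1.158
vertex 4.718 2.092 0.596
vertex 3.561 2.445 0.874
endloop
endfacet
facet normal -0.852 -0.085 -0.517
outer loop
vertex 3.502 0.862 -3.469
vertex 3.178 0.974 -2.953
vertex 3.352 1.444 -3.317
endloop
endfacet
facet normal 0.464 0.334 -0.820
outer loop
vertex 3.502 0.862 -3.469
vertex 3.352 1.444 -3.317
vertex 5.027 1.014 -2.544
endloop
endfacet
facet normal 0.464 0.334 -0.820
outer loop
vertex 5.027 1.014 -2.544
vertex 3.352 1.444 -3.317
vertex 4.877 1.596 -2.392
endloop
endfacet
facet normal 0.852 0.084 0.517
outer loop
vertex 5.027 1.014 -2.544
vertex 4.877 1.596 -2.392
vertex 4.702 1.126 -2.027
endloop
endfacet
facet normal -0.852 -0.085 -0.517
outer loop
vertex 3.352 1.444 -3.317
vertex 3.178 0.974 -2.953
vertex 3.028 1.556 -2.801
endloop
endfacet
facet normal 0.023 0.980 -0.198
outer loop
vertex 3.352 1.444 -3.317
vertex 3.028 1.556 -2.801
vertex 4.877 1.596 -2.392
endloop
endfacet
facet normal 0.023 0.980 -0.198
outer loop
vertex 4.877 1.596 -2.392
vertex 3.028 1.556 -2.801
vertex 4.552 1.708 -1.876
endloop
endfacet
facet normal 0.851 0.085 0.518
outer loop
vertex 4.877 1.596 -2.392
vertex 4.552 1.708 -1.876
vertex 4.702 1.126 -2.027
endloop
endfacet
facet normal -0.852 -0.084 -0.517
outer loop
vertex 3.028 1.556 -2.801
vertex 3.178 0.974 -2.953
vertex 2.853 1.086 -2.436
endloop
endfacet
facet normal -0.442 0.647 0.621
outer loop
vertex 3.028 1.556 -2.801
vertex 2.853 1.086 -2.436
vertex 4.552 1.708 -1.876
endloop
endfacet
facet normal -0.442 0.647 0.622
outer loop
vertex 4.552 1.708 -1.876
vertex 2.853 1.086 -2.436
vertex 4.378 1.238 -1.511
endloop
endfacet
facet normal 0.852 0.086 0.516
outer loop
vertex 4.552 1.708 -1.876
vertex 4.378 1.238 -1.511
vertex 4.702 1.126 -2.027
endloop
endfacet
facet normal -0.852 -0.084 -0.517
outer loop
vertex 2.853 1.086 -2.436
vertex 3.178 0.974 -2.953
vertex 3.003 0.504 -2.588
endloop
endfacet
facet normal -0.464 -0.334 0.820
outer loop
vertex 2.853 1.086 -2.436
vertex 3.003 0.504 -2.588
vertex 4.378 1.238 -1.511
endloop
endfacet
facet normal -0.464 -0.334 0.820
outer loop
vertex 4.378 1.238 -1.511
vertex 3.003 0.504 -2.588
vertex 4.528 0.656 -1.663
endloop
endfacet
facet normal 0.852 0.085 0.517
outer loop
vertex 4.378 1.238 -1.511
vertex 4.528 0.656 -1.663
vertex 4.702 1.126 -2.027
endloop
endfacet
facet normal -0.851 -0.085 -0.518
outer loop
vertex 3.003 0.504 -2.588
vertex 3.178 0.974 -2.953
vertex 3.328 0.392 -3.104
endloop
endfacet
facet normal -0.023 -0.980 0.198
outer loop
vertex 3.003 0.504 -2.588
vertex 3.328 0.392 -3.104
vertex 4.528 0.656 -1.663
endloop
endfacet
facet normal -0.023 -0.980 0.198
outer loop
vertex 4.528 0.656 -1.663
vertex 3.328 0.392 -3.104
vertex 4.852 0.544 -2.179
endloop
endfacet
facet normal 0.852 0.085 0.517
outer loop
vertex 4.528 0.656 -1.663
vertex 4.852 0.544 -2.179
vertex 4.702 1.126 -2.027
endloop
endfacet
facet normal -0.852 -0.086 -0.516
outer loop
vertex 3.328 0.392 -3.104
vertex 3.178 0.974 -2.953
vertex 3.502 0.862 -3.469
endloop
endfacet
facet normal 0.442 -0.647 -0.622
outer loop
vertex 3.328 0.392 -3.104
vertex 3.502 0.862 -3.469
vertex 4.852 0.544 -2.179
endloop
endfacet
facet normal 0.442 -0.647 -0.622
outer loop
vertex 4.852 0.544 -2.179
vertex 3.502 0.862 -3.469
vertex 5.027 1.014 -2.544
endloop
endfacet
facet normal 0.852 0.084 0.517
outer loop
vertex 4.852 0.544 -2.179
vertex 5.027 1.014 -2.544
vertex 4.702 1.126 -2.027
endloop
endfacet

endsolid


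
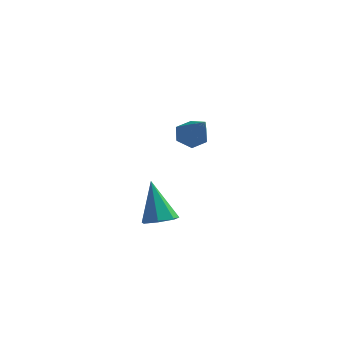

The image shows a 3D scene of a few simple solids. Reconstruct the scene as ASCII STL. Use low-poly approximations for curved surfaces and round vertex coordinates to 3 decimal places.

solid 
facet normal 0.298 -0.286 -0.911
outer loop
vertex 3.544 -0.459 -3.212
vertex 3.022 -0.273 -3.441
vertex 3.531 0.037 -3.372
endloop
endfacet
facet normal 0.805 0.201 0.558
outer loop
vertex 3.544 -0.459 -3.212
vertex 3.531 0.037 -3.372
vertex 2.558 0.173 -2.019
endloop
endfacet
facet normal 0.298 -0.286 -0.911
outer loop
vertex 3.531 0.037 -3.372
vertex 3.022 -0.273 -3.441
vertex 3.134 0.299 -3.584
endloop
endfacet
facet normal 0.446 0.864 0.234
outer loop
vertex 3.531 0.037 -3.372
vertex 3.134 0.299 -3.584
vertex 2.558 0.173 -2.019
endloop
endfacet
facet normal 0.297 -0.286 -0.911
outer loop
vertex 3.134 0.299 -3.584
vertex 3.022 -0.273 -3.441
vertex 2.652 0.13 -3.688
endloop
endfacet
facet normal -0.322 0.946 -0.043
outer loop
vertex 3.134 0.299 -3.584
vertex 2.652 0.13 -3.688
vertex 2.558 0.173 -2.019
endloop
endfacet
facet normal 0.297 -0.286 -0.911
outer loop
vertex 2.652 0.13 -3.688
vertex 3.022 -0.273 -3.441
vertex 2.449 -0.342 -3.606
endloop
endfacet
facet normal -0.921 0.385 -0.062
outer loop
vertex 2.652 0.13 -3.688
vertex 2.449 -0.342 -3.606
vertex 2.558 0.173 -2.019
endloop
endfacet
facet normal 0.297 -0.288 -0.911
outer loop
vertex 2.449 -0.342 -3.606
vertex 3.022 -0.273 -3.441
vertex 2.677 -0.762 -3.399
endloop
endfacet
facet normal -0.899 -0.395 0.190
outer loop
vertex 2.449 -0.342 -3.606
vertex 2.677 -0.762 -3.399
vertex 2.558 0.173 -2.019
endloop
endfacet
facet normal 0.297 -0.287 -0.911
outer loop
vertex 2.677 -0.762 -3.399
vertex 3.022 -0.273 -3.441
vertex 3.164 -0.814 -3.224
endloop
endfacet
facet normal -0.274 -0.807 0.523
outer loop
vertex 2.677 -0.762 -3.399
vertex 3.164 -0.814 -3.224
vertex 2.558 0.173 -2.019
endloop
endfacet
facet normal 0.297 -0.287 -0.911
outer loop
vertex 3.164 -0.814 -3.224
vertex 3.022 -0.273 -3.441
vertex 3.544 -0.459 -3.212
endloop
endfacet
facet normal 0.484 -0.542 0.687
outer loop
vertex 3.164 -0.814 -3.224
vertex 3.544 -0.459 -3.212
vertex 2.558 0.173 -2.019
endloop
endfacet
facet normal -0.483 0.578 -0.657
outer loop
vertex 2.864 4.461 -1.526
vertex 2.512 4.009 -1.665
vertex 2.361 4.377 -1.23
endloop
endfacet
facet normal 0.328 0.601 0.729
outer loop
vertex 2.864 4.461 -1.526
vertex 2.361 4.377 -1.23
vertex 3.328 3.031 -0.555
endloop
endfacet
facet normal -0.483 0.579 -0.657
outer loop
vertex 2.361 4.377 -1.23
vertex 2.512 4.009 -1.665
vertex 2.008 3.925 -1.369
endloop
endfacet
facet normal -0.472 0.100 0.876
outer loop
vertex 2.361 4.377 -1.23
vertex 2.008 3.925 -1.369
vertex 3.328 3.031 -0.555
endloop
endfacet
facet normal -0.482 0.579 -0.657
outer loop
vertex 2.008 3.925 -1.369
vertex 2.512 4.009 -1.665
vertex 2.159 3.556 -1.805
endloop
endfacet
facet normal -0.662 -0.670 0.338
outer loop
vertex 2.008 3.925 -1.369
vertex 2.159 3.556 -1.805
vertex 3.328 3.031 -0.555
endloop
endfacet
facet normal -0.482 0.579 -0.657
outer loop
vertex 2.159 3.556 -1.805
vertex 2.512 4.009 -1.665
vertex 2.663 3.64 -2.101
endloop
endfacet
facet normal -0.048 -0.936 -0.348
outer loop
vertex 2.159 3.556 -1.805
vertex 2.663 3.64 -2.101
vertex 3.328 3.031 -0.555
endloop
endfacet
facet normal -0.484 0.578 -0.657
outer loop
vertex 2.663 3.64 -2.101
vertex 2.512 4.009 -1.665
vertex 3.015 4.093 -1.962
endloop
endfacet
facet normal 0.753 -0.433 -0.495
outer loop
vertex 2.663 3.64 -2.101
vertex 3.015 4.093 -1.962
vertex 3.328 3.031 -0.555
endloop
endfacet
facet normal -0.484 0.579 -0.656
outer loop
vertex 3.015 4.093 -1.962
vertex 2.512 4.009 -1.665
vertex 2.864 4.461 -1.526
endloop
endfacet
facet normal 0.941 0.335 0.043
outer loop
vertex 3.015 4.093 -1.962
vertex 2.864 4.461 -1.526
vertex 3.328 3.031 -0.555
endloop
endfacet

endsolid


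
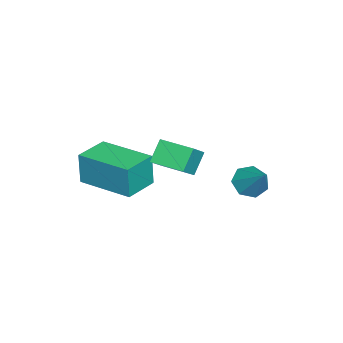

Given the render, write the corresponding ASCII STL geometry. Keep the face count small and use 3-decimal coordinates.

solid 
facet normal -0.544 -0.484 -0.685
outer loop
vertex -0.526 -0.708 -2.06
vertex -0.884 -0.131 -2.183
vertex -0.305 -0.352 -2.487
endloop
endfacet
facet normal 0.909 -0.392 0.143
outer loop
vertex -0.526 -0.708 -2.06
vertex -0.305 -0.352 -2.487
vertex -0.116 0.551 -1.217
endloop
endfacet
facet normal -0.544 -0.483 -0.686
outer loop
vertex -0.305 -0.352 -2.487
vertex -0.884 -0.131 -2.183
vertex -0.519 0.171 -2.685
endloop
endfacet
facet normal 0.914 0.254 -0.317
outer loop
vertex -0.305 -0.352 -2.487
vertex -0.519 0.171 -2.685
vertex -0.116 0.551 -1.217
endloop
endfacet
facet normal -0.543 -0.484 -0.686
outer loop
vertex -0.519 0.171 -2.685
vertex -0.884 -0.131 -2.183
vertex -1.008 0.466 -2.506
endloop
endfacet
facet normal 0.396 0.857 -0.330
outer loop
vertex -0.519 0.171 -2.685
vertex -1.008 0.466 -2.506
vertex -0.116 0.551 -1.217
endloop
endfacet
facet normal -0.545 -0.484 -0.685
outer loop
vertex -1.008 0.466 -2.506
vertex -0.884 -0.131 -2.183
vertex -1.403 0.312 -2.083
endloop
endfacet
facet normal -0.254 0.961 0.112
outer loop
vertex -1.008 0.466 -2.506
vertex -1.403 0.312 -2.083
vertex -0.116 0.551 -1.217
endloop
endfacet
facet normal -0.544 -0.483 -0.686
outer loop
vertex -1.403 0.312 -2.083
vertex -0.884 -0.131 -2.183
vertex -1.407 -0.176 -1.736
endloop
endfacet
facet normal -0.548 0.488 0.680
outer loop
vertex -1.403 0.312 -2.083
vertex -1.407 -0.176 -1.736
vertex -0.116 0.551 -1.217
endloop
endfacet
facet normal -0.544 -0.484 -0.685
outer loop
vertex -1.407 -0.176 -1.736
vertex -0.884 -0.131 -2.183
vertex -1.017 -0.63 -1.725
endloop
endfacet
facet normal -0.264 -0.204 0.943
outer loop
vertex -1.407 -0.176 -1.736
vertex -1.017 -0.63 -1.725
vertex -0.116 0.551 -1.217
endloop
endfacet
facet normal -0.544 -0.484 -0.685
outer loop
vertex -1.017 -0.63 -1.725
vertex -0.884 -0.131 -2.183
vertex -0.526 -0.708 -2.06
endloop
endfacet
facet normal 0.385 -0.597 0.704
outer loop
vertex -1.017 -0.63 -1.725
vertex -0.526 -0.708 -2.06
vertex -0.116 0.551 -1.217
endloop
endfacet
facet normal -0.946 0.323 -0.008
outer loop
vertex 2.255 -4.274 0.97
vertex 2.903 -2.374 1.068
vertex 2.284 -4.219 -0.278
endloop
endfacet
facet normal -0.322 -0.945 -0.049
outer loop
vertex 3.477 -4.626 -0.268
vertex 2.255 -4.274 0.97
vertex 2.284 -4.219 -0.278
endloop
endfacet
facet normal -0.946 0.323 -0.008
outer loop
vertex 2.284 -4.219 -0.278
vertex 2.903 -2.374 1.068
vertex 2.932 -2.319 -0.18
endloop
endfacet
facet normal 0.023 0.044 -0.999
outer loop
vertex 2.932 -2.319 -0.18
vertex 3.477 -4.626 -0.268
vertex 2.284 -4.219 -0.278
endloop
endfacet
facet normal -0.023 -0.044 0.999
outer loop
vertex 2.255 -4.274 0.97
vertex 4.096 -2.781 1.078
vertex 2.903 -2.374 1.068
endloop
endfacet
facet normal -0.322 -0.945 -0.049
outer loop
vertex 3.448 -4.681 0.98
vertex 2.255 -4.274 0.97
vertex 3.477 -4.626 -0.268
endloop
endfacet
facet normal -0.023 -0.044 0.999
outer loop
vertex 3.448 -4.681 0.98
vertex 4.096 -2.781 1.078
vertex 2.255 -4.274 0.97
endloop
endfacet
facet normal 0.322 0.945 0.049
outer loop
vertex 2.903 -2.374 1.068
vertex 4.096 -2.781 1.078
vertex 2.932 -2.319 -0.18
endloop
endfacet
facet normal 0.023 0.044 -0.999
outer loop
vertex 4.125 -2.726 -0.17
vertex 3.477 -4.626 -0.268
vertex 2.932 -2.319 -0.18
endloop
endfacet
facet normal 0.322 0.945 0.049
outer loop
vertex 2.932 -2.319 -0.18
vertex 4.096 -2.781 1.078
vertex 4.125 -2.726 -0.17
endloop
endfacet
facet normal 0.946 -0.323 0.008
outer loop
vertex 4.125 -2.726 -0.17
vertex 3.448 -4.681 0.98
vertex 3.477 -4.626 -0.268
endloop
endfacet
facet normal 0.946 -0.323 0.008
outer loop
vertex 4.096 -2.781 1.078
vertex 3.448 -4.681 0.98
vertex 4.125 -2.726 -0.17
endloop
endfacet
facet normal -0.753 0.162 -0.637
outer loop
vertex 2.221 -1.956 1.344
vertex 2.501 -0.749 1.32
vertex 2.808 -2.107 0.612
endloop
endfacet
facet normal -0.226 -0.974 0.020
outer loop
vertex 3.479 -2.251 1.18
vertex 2.221 -1.956 1.344
vertex 2.808 -2.107 0.612
endloop
endfacet
facet normal -0.753 0.162 -0.638
outer loop
vertex 2.808 -2.107 0.612
vertex 2.501 -0.749 1.32
vertex 3.088 -0.899 0.589
endloop
endfacet
facet normal 0.618 -0.158 -0.770
outer loop
vertex 3.088 -0.899 0.589
vertex 3.479 -2.251 1.18
vertex 2.808 -2.107 0.612
endloop
endfacet
facet normal -0.618 0.159 0.770
outer loop
vertex 2.221 -1.956 1.344
vertex 3.172 -0.893 1.888
vertex 2.501 -0.749 1.32
endloop
endfacet
facet normal -0.226 -0.974 0.018
outer loop
vertex 2.892 -2.101 1.911
vertex 2.221 -1.956 1.344
vertex 3.479 -2.251 1.18
endloop
endfacet
facet normal -0.617 0.158 0.771
outer loop
vertex 2.892 -2.101 1.911
vertex 3.172 -0.893 1.888
vertex 2.221 -1.956 1.344
endloop
endfacet
facet normal 0.225 0.974 -0.019
outer loop
vertex 2.501 -0.749 1.32
vertex 3.172 -0.893 1.888
vertex 3.088 -0.899 0.589
endloop
endfacet
facet normal 0.617 -0.158 -0.771
outer loop
vertex 3.759 -1.044 1.156
vertex 3.479 -2.251 1.18
vertex 3.088 -0.899 0.589
endloop
endfacet
facet normal 0.227 0.974 -0.019
outer loop
vertex 3.088 -0.899 0.589
vertex 3.172 -0.893 1.888
vertex 3.759 -1.044 1.156
endloop
endfacet
facet normal 0.753 -0.162 0.638
outer loop
vertex 3.759 -1.044 1.156
vertex 2.892 -2.101 1.911
vertex 3.479 -2.251 1.18
endloop
endfacet
facet normal 0.753 -0.162 0.637
outer loop
vertex 3.172 -0.893 1.888
vertex 2.892 -2.101 1.911
vertex 3.759 -1.044 1.156
endloop
endfacet

endsolid


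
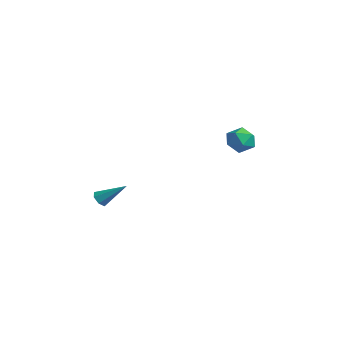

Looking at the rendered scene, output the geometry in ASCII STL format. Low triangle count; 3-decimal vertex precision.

solid 
facet normal 0.106 0.711 0.695
outer loop
vertex -0.151 4.415 3.918
vertex -0.348 3.783 4.594
vertex 0.547 3.918 4.32
endloop
endfacet
facet normal 0.524 0.842 0.131
outer loop
vertex -0.151 4.415 3.918
vertex 0.547 3.918 4.32
vertex 0.547 4.064 3.385
endloop
endfacet
facet normal 0.107 0.889 -0.446
outer loop
vertex -0.151 4.415 3.918
vertex 0.547 4.064 3.385
vertex -0.348 4.019 3.081
endloop
endfacet
facet normal -0.570 0.787 -0.238
outer loop
vertex -0.151 4.415 3.918
vertex -0.348 4.019 3.081
vertex -0.901 3.845 3.829
endloop
endfacet
facet normal -0.570 0.677 0.467
outer loop
vertex -0.151 4.415 3.918
vertex -0.901 3.845 3.829
vertex -0.348 3.783 4.594
endloop
endfacet
facet normal 0.958 0.282 0.044
outer loop
vertex 0.547 4.064 3.385
vertex 0.547 3.918 4.32
vertex 0.781 3.215 3.731
endloop
endfacet
facet normal 0.282 0.071 0.957
outer loop
vertex 0.547 3.918 4.32
vertex -0.348 3.783 4.594
vertex 0.228 3.041 4.479
endloop
endfacet
facet normal -0.810 0.016 0.587
outer loop
vertex -0.348 3.783 4.594
vertex -0.901 3.845 3.829
vertex -0.667 2.996 4.175
endloop
endfacet
facet normal -0.810 0.194 -0.554
outer loop
vertex -0.901 3.845 3.829
vertex -0.348 4.019 3.081
vertex -0.667 3.142 3.24
endloop
endfacet
facet normal 0.284 0.358 -0.889
outer loop
vertex -0.348 4.019 3.081
vertex 0.547 4.064 3.385
vertex 0.228 3.277 2.966
endloop
endfacet
facet normal 0.570 -0.787 0.238
outer loop
vertex 0.031 2.645 3.642
vertex 0.781 3.215 3.731
vertex 0.228 3.041 4.479
endloop
endfacet
facet normal -0.107 -0.889 0.446
outer loop
vertex 0.031 2.645 3.642
vertex 0.228 3.041 4.479
vertex -0.667 2.996 4.175
endloop
endfacet
facet normal -0.524 -0.842 -0.131
outer loop
vertex 0.031 2.645 3.642
vertex -0.667 2.996 4.175
vertex -0.667 3.142 3.24
endloop
endfacet
facet normal -0.106 -0.711 -0.695
outer loop
vertex 0.031 2.645 3.642
vertex -0.667 3.142 3.24
vertex 0.228 3.277 2.966
endloop
endfacet
facet normal 0.570 -0.677 -0.467
outer loop
vertex 0.031 2.645 3.642
vertex 0.228 3.277 2.966
vertex 0.781 3.215 3.731
endloop
endfacet
facet normal 0.810 -0.194 0.554
outer loop
vertex 0.228 3.041 4.479
vertex 0.781 3.215 3.731
vertex 0.547 3.918 4.32
endloop
endfacet
facet normal -0.284 -0.358 0.889
outer loop
vertex -0.667 2.996 4.175
vertex 0.228 3.041 4.479
vertex -0.348 3.783 4.594
endloop
endfacet
facet normal -0.958 -0.282 -0.044
outer loop
vertex -0.667 3.142 3.24
vertex -0.667 2.996 4.175
vertex -0.901 3.845 3.829
endloop
endfacet
facet normal -0.282 -0.071 -0.957
outer loop
vertex 0.228 3.277 2.966
vertex -0.667 3.142 3.24
vertex -0.348 4.019 3.081
endloop
endfacet
facet normal 0.810 -0.016 -0.587
outer loop
vertex 0.781 3.215 3.731
vertex 0.228 3.277 2.966
vertex 0.547 4.064 3.385
endloop
endfacet
facet normal -0.535 -0.596 -0.599
outer loop
vertex -1.241 -4.029 -0.201
vertex -1.629 -4.095 0.211
vertex -1.61 -3.7 -0.199
endloop
endfacet
facet normal 0.526 0.594 -0.608
outer loop
vertex -1.241 -4.029 -0.201
vertex -1.61 -3.7 -0.199
vertex -0.651 -3.005 1.309
endloop
endfacet
facet normal -0.534 -0.597 -0.599
outer loop
vertex -1.61 -3.7 -0.199
vertex -1.629 -4.095 0.211
vertex -1.994 -3.669 0.112
endloop
endfacet
facet normal -0.180 0.932 -0.315
outer loop
vertex -1.61 -3.7 -0.199
vertex -1.994 -3.669 0.112
vertex -0.651 -3.005 1.309
endloop
endfacet
facet normal -0.535 -0.597 -0.598
outer loop
vertex -1.994 -3.669 0.112
vertex -1.629 -4.095 0.211
vertex -2.102 -3.959 0.498
endloop
endfacet
facet normal -0.642 0.689 0.338
outer loop
vertex -1.994 -3.669 0.112
vertex -2.102 -3.959 0.498
vertex -0.651 -3.005 1.309
endloop
endfacet
facet normal -0.535 -0.595 -0.599
outer loop
vertex -2.102 -3.959 0.498
vertex -1.629 -4.095 0.211
vertex -1.855 -4.352 0.668
endloop
endfacet
facet normal -0.512 0.049 0.858
outer loop
vertex -2.102 -3.959 0.498
vertex -1.855 -4.352 0.668
vertex -0.651 -3.005 1.309
endloop
endfacet
facet normal -0.535 -0.596 -0.599
outer loop
vertex -1.855 -4.352 0.668
vertex -1.629 -4.095 0.211
vertex -1.437 -4.552 0.494
endloop
endfacet
facet normal 0.113 -0.507 0.854
outer loop
vertex -1.855 -4.352 0.668
vertex -1.437 -4.552 0.494
vertex -0.651 -3.005 1.309
endloop
endfacet
facet normal -0.535 -0.596 -0.599
outer loop
vertex -1.437 -4.552 0.494
vertex -1.629 -4.095 0.211
vertex -1.164 -4.408 0.107
endloop
endfacet
facet normal 0.761 -0.560 0.328
outer loop
vertex -1.437 -4.552 0.494
vertex -1.164 -4.408 0.107
vertex -0.651 -3.005 1.309
endloop
endfacet
facet normal -0.535 -0.596 -0.599
outer loop
vertex -1.164 -4.408 0.107
vertex -1.629 -4.095 0.211
vertex -1.241 -4.029 -0.201
endloop
endfacet
facet normal 0.944 -0.070 -0.322
outer loop
vertex -1.164 -4.408 0.107
vertex -1.241 -4.029 -0.201
vertex -0.651 -3.005 1.309
endloop
endfacet

endsolid


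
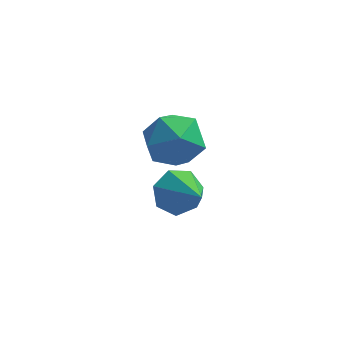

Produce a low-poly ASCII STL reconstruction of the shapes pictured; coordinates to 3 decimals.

solid 
facet normal -0.619 0.768 -0.163
outer loop
vertex -3.294 2.786 -1.049
vertex -3.995 2.376 -0.317
vertex -3.216 3.072 0.003
endloop
endfacet
facet normal 0.059 0.962 -0.266
outer loop
vertex -3.294 2.786 -1.049
vertex -3.216 3.072 0.003
vertex -2.312 2.857 -0.574
endloop
endfacet
facet normal 0.334 0.541 -0.772
outer loop
vertex -3.294 2.786 -1.049
vertex -2.312 2.857 -0.574
vertex -2.533 2.027 -1.251
endloop
endfacet
facet normal -0.174 0.086 -0.981
outer loop
vertex -3.294 2.786 -1.049
vertex -2.533 2.027 -1.251
vertex -3.574 1.73 -1.092
endloop
endfacet
facet normal -0.764 0.227 -0.604
outer loop
vertex -3.294 2.786 -1.049
vertex -3.574 1.73 -1.092
vertex -3.995 2.376 -0.317
endloop
endfacet
facet normal 0.417 0.843 0.340
outer loop
vertex -2.312 2.857 -0.574
vertex -3.216 3.072 0.003
vertex -2.406 2.49 0.452
endloop
endfacet
facet normal -0.681 0.529 0.506
outer loop
vertex -3.216 3.072 0.003
vertex -3.995 2.376 -0.317
vertex -3.447 2.193 0.611
endloop
endfacet
facet normal -0.915 -0.347 -0.208
outer loop
vertex -3.995 2.376 -0.317
vertex -3.574 1.73 -1.092
vertex -3.668 1.363 -0.066
endloop
endfacet
facet normal 0.039 -0.575 -0.817
outer loop
vertex -3.574 1.73 -1.092
vertex -2.533 2.027 -1.251
vertex -2.764 1.148 -0.643
endloop
endfacet
facet normal 0.863 0.160 -0.478
outer loop
vertex -2.533 2.027 -1.251
vertex -2.312 2.857 -0.574
vertex -1.985 1.844 -0.323
endloop
endfacet
facet normal 0.174 -0.086 0.981
outer loop
vertex -2.686 1.434 0.409
vertex -2.406 2.49 0.452
vertex -3.447 2.193 0.611
endloop
endfacet
facet normal -0.334 -0.541 0.772
outer loop
vertex -2.686 1.434 0.409
vertex -3.447 2.193 0.611
vertex -3.668 1.363 -0.066
endloop
endfacet
facet normal -0.059 -0.962 0.266
outer loop
vertex -2.686 1.434 0.409
vertex -3.668 1.363 -0.066
vertex -2.764 1.148 -0.643
endloop
endfacet
facet normal 0.619 -0.768 0.163
outer loop
vertex -2.686 1.434 0.409
vertex -2.764 1.148 -0.643
vertex -1.985 1.844 -0.323
endloop
endfacet
facet normal 0.764 -0.227 0.604
outer loop
vertex -2.686 1.434 0.409
vertex -1.985 1.844 -0.323
vertex -2.406 2.49 0.452
endloop
endfacet
facet normal -0.039 0.575 0.817
outer loop
vertex -3.447 2.193 0.611
vertex -2.406 2.49 0.452
vertex -3.216 3.072 0.003
endloop
endfacet
facet normal -0.863 -0.160 0.478
outer loop
vertex -3.668 1.363 -0.066
vertex -3.447 2.193 0.611
vertex -3.995 2.376 -0.317
endloop
endfacet
facet normal -0.417 -0.843 -0.340
outer loop
vertex -2.764 1.148 -0.643
vertex -3.668 1.363 -0.066
vertex -3.574 1.73 -1.092
endloop
endfacet
facet normal 0.681 -0.529 -0.506
outer loop
vertex -1.985 1.844 -0.323
vertex -2.764 1.148 -0.643
vertex -2.533 2.027 -1.251
endloop
endfacet
facet normal 0.915 0.347 0.208
outer loop
vertex -2.406 2.49 0.452
vertex -1.985 1.844 -0.323
vertex -2.312 2.857 -0.574
endloop
endfacet
facet normal -0.523 0.649 -0.553
outer loop
vertex -2.433 3.028 -4.444
vertex -3.042 3.078 -3.81
vertex -2.32 3.569 -3.916
endloop
endfacet
facet normal 0.979 -0.005 -0.204
outer loop
vertex -2.433 3.028 -4.444
vertex -2.32 3.569 -3.916
vertex -2.098 1.902 -2.81
endloop
endfacet
facet normal -0.523 0.649 -0.552
outer loop
vertex -2.32 3.569 -3.916
vertex -3.042 3.078 -3.81
vertex -2.75 3.739 -3.309
endloop
endfacet
facet normal 0.796 0.405 0.450
outer loop
vertex -2.32 3.569 -3.916
vertex -2.75 3.739 -3.309
vertex -2.098 1.902 -2.81
endloop
endfacet
facet normal -0.522 0.650 -0.553
outer loop
vertex -2.75 3.739 -3.309
vertex -3.042 3.078 -3.81
vertex -3.401 3.412 -3.079
endloop
endfacet
facet normal 0.172 0.315 0.934
outer loop
vertex -2.75 3.739 -3.309
vertex -3.401 3.412 -3.079
vertex -2.098 1.902 -2.81
endloop
endfacet
facet normal -0.522 0.649 -0.553
outer loop
vertex -3.401 3.412 -3.079
vertex -3.042 3.078 -3.81
vertex -3.781 2.833 -3.4
endloop
endfacet
facet normal -0.425 -0.210 0.881
outer loop
vertex -3.401 3.412 -3.079
vertex -3.781 2.833 -3.4
vertex -2.098 1.902 -2.81
endloop
endfacet
facet normal -0.522 0.649 -0.553
outer loop
vertex -3.781 2.833 -3.4
vertex -3.042 3.078 -3.81
vertex -3.605 2.438 -4.03
endloop
endfacet
facet normal -0.543 -0.771 0.332
outer loop
vertex -3.781 2.833 -3.4
vertex -3.605 2.438 -4.03
vertex -2.098 1.902 -2.81
endloop
endfacet
facet normal -0.522 0.649 -0.553
outer loop
vertex -3.605 2.438 -4.03
vertex -3.042 3.078 -3.81
vertex -3.005 2.525 -4.494
endloop
endfacet
facet normal -0.095 -0.949 -0.300
outer loop
vertex -3.605 2.438 -4.03
vertex -3.005 2.525 -4.494
vertex -2.098 1.902 -2.81
endloop
endfacet
facet normal -0.522 0.649 -0.553
outer loop
vertex -3.005 2.525 -4.494
vertex -3.042 3.078 -3.81
vertex -2.433 3.028 -4.444
endloop
endfacet
facet normal 0.582 -0.609 -0.539
outer loop
vertex -3.005 2.525 -4.494
vertex -2.433 3.028 -4.444
vertex -2.098 1.902 -2.81
endloop
endfacet

endsolid


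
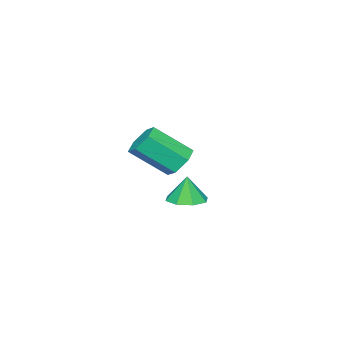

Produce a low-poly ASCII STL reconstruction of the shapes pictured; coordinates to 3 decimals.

solid 
facet normal 0.047 0.014 -0.999
outer loop
vertex -2.257 -3.31 -2.86
vertex -3.055 -2.66 -2.889
vertex -2.032 -2.555 -2.839
endloop
endfacet
facet normal 0.776 -0.247 0.580
outer loop
vertex -2.257 -3.31 -2.86
vertex -2.032 -2.555 -2.839
vertex -3.125 -2.68 -1.431
endloop
endfacet
facet normal 0.047 0.014 -0.999
outer loop
vertex -2.032 -2.555 -2.839
vertex -3.055 -2.66 -2.889
vertex -2.406 -1.861 -2.847
endloop
endfacet
facet normal 0.710 0.390 0.586
outer loop
vertex -2.032 -2.555 -2.839
vertex -2.406 -1.861 -2.847
vertex -3.125 -2.68 -1.431
endloop
endfacet
facet normal 0.048 0.014 -0.999
outer loop
vertex -2.406 -1.861 -2.847
vertex -3.055 -2.66 -2.889
vertex -3.16 -1.635 -2.88
endloop
endfacet
facet normal 0.213 0.795 0.568
outer loop
vertex -2.406 -1.861 -2.847
vertex -3.16 -1.635 -2.88
vertex -3.125 -2.68 -1.431
endloop
endfacet
facet normal 0.047 0.014 -0.999
outer loop
vertex -3.16 -1.635 -2.88
vertex -3.055 -2.66 -2.889
vertex -3.853 -2.009 -2.918
endloop
endfacet
facet normal -0.423 0.730 0.537
outer loop
vertex -3.16 -1.635 -2.88
vertex -3.853 -2.009 -2.918
vertex -3.125 -2.68 -1.431
endloop
endfacet
facet normal 0.047 0.014 -0.999
outer loop
vertex -3.853 -2.009 -2.918
vertex -3.055 -2.66 -2.889
vertex -4.079 -2.764 -2.939
endloop
endfacet
facet normal -0.828 0.234 0.511
outer loop
vertex -3.853 -2.009 -2.918
vertex -4.079 -2.764 -2.939
vertex -3.125 -2.68 -1.431
endloop
endfacet
facet normal 0.047 0.014 -0.999
outer loop
vertex -4.079 -2.764 -2.939
vertex -3.055 -2.66 -2.889
vertex -3.705 -3.458 -2.931
endloop
endfacet
facet normal -0.762 -0.405 0.505
outer loop
vertex -4.079 -2.764 -2.939
vertex -3.705 -3.458 -2.931
vertex -3.125 -2.68 -1.431
endloop
endfacet
facet normal 0.047 0.015 -0.999
outer loop
vertex -3.705 -3.458 -2.931
vertex -3.055 -2.66 -2.889
vertex -2.95 -3.684 -2.899
endloop
endfacet
facet normal -0.265 -0.810 0.523
outer loop
vertex -3.705 -3.458 -2.931
vertex -2.95 -3.684 -2.899
vertex -3.125 -2.68 -1.431
endloop
endfacet
facet normal 0.048 0.015 -0.999
outer loop
vertex -2.95 -3.684 -2.899
vertex -3.055 -2.66 -2.889
vertex -2.257 -3.31 -2.86
endloop
endfacet
facet normal 0.371 -0.745 0.554
outer loop
vertex -2.95 -3.684 -2.899
vertex -2.257 -3.31 -2.86
vertex -3.125 -2.68 -1.431
endloop
endfacet
facet normal -0.420 0.656 -0.627
outer loop
vertex 2.11 0.86 2.171
vertex 1.708 0.192 1.741
vertex 1.302 0.588 2.427
endloop
endfacet
facet normal -0.003 0.690 0.724
outer loop
vertex 2.11 0.86 2.171
vertex 1.302 0.588 2.427
vertex 3.033 -0.585 3.55
endloop
endfacet
facet normal -0.003 0.689 0.725
outer loop
vertex 3.033 -0.585 3.55
vertex 1.302 0.588 2.427
vertex 2.226 -0.857 3.805
endloop
endfacet
facet normal 0.419 -0.657 0.626
outer loop
vertex 3.033 -0.585 3.55
vertex 2.226 -0.857 3.805
vertex 2.632 -1.252 3.119
endloop
endfacet
facet normal -0.420 0.656 -0.627
outer loop
vertex 1.302 0.588 2.427
vertex 1.708 0.192 1.741
vertex 0.901 -0.08 1.997
endloop
endfacet
facet normal -0.787 0.079 0.611
outer loop
vertex 1.302 0.588 2.427
vertex 0.901 -0.08 1.997
vertex 2.226 -0.857 3.805
endloop
endfacet
facet normal -0.787 0.080 0.611
outer loop
vertex 2.226 -0.857 3.805
vertex 0.901 -0.08 1.997
vertex 1.824 -1.525 3.375
endloop
endfacet
facet normal 0.420 -0.656 0.627
outer loop
vertex 2.226 -0.857 3.805
vertex 1.824 -1.525 3.375
vertex 2.632 -1.252 3.119
endloop
endfacet
facet normal -0.420 0.657 -0.626
outer loop
vertex 0.901 -0.08 1.997
vertex 1.708 0.192 1.741
vertex 1.307 -0.475 1.31
endloop
endfacet
facet normal -0.785 -0.609 -0.113
outer loop
vertex 0.901 -0.08 1.997
vertex 1.307 -0.475 1.31
vertex 1.824 -1.525 3.375
endloop
endfacet
facet normal -0.785 -0.609 -0.113
outer loop
vertex 1.824 -1.525 3.375
vertex 1.307 -0.475 1.31
vertex 2.23 -1.92 2.689
endloop
endfacet
facet normal 0.420 -0.656 0.627
outer loop
vertex 1.824 -1.525 3.375
vertex 2.23 -1.92 2.689
vertex 2.632 -1.252 3.119
endloop
endfacet
facet normal -0.419 0.657 -0.626
outer loop
vertex 1.307 -0.475 1.31
vertex 1.708 0.192 1.741
vertex 2.114 -0.203 1.055
endloop
endfacet
facet normal 0.003 -0.689 -0.725
outer loop
vertex 1.307 -0.475 1.31
vertex 2.114 -0.203 1.055
vertex 2.23 -1.92 2.689
endloop
endfacet
facet normal 0.002 -0.689 -0.724
outer loop
vertex 2.23 -1.92 2.689
vertex 2.114 -0.203 1.055
vertex 3.038 -1.648 2.433
endloop
endfacet
facet normal 0.420 -0.656 0.627
outer loop
vertex 2.23 -1.92 2.689
vertex 3.038 -1.648 2.433
vertex 2.632 -1.252 3.119
endloop
endfacet
facet normal -0.420 0.656 -0.627
outer loop
vertex 2.114 -0.203 1.055
vertex 1.708 0.192 1.741
vertex 2.516 0.465 1.485
endloop
endfacet
facet normal 0.787 -0.080 -0.612
outer loop
vertex 2.114 -0.203 1.055
vertex 2.516 0.465 1.485
vertex 3.038 -1.648 2.433
endloop
endfacet
facet normal 0.788 -0.080 -0.611
outer loop
vertex 3.038 -1.648 2.433
vertex 2.516 0.465 1.485
vertex 3.439 -0.98 2.863
endloop
endfacet
facet normal 0.420 -0.656 0.627
outer loop
vertex 3.038 -1.648 2.433
vertex 3.439 -0.98 2.863
vertex 2.632 -1.252 3.119
endloop
endfacet
facet normal -0.420 0.656 -0.627
outer loop
vertex 2.516 0.465 1.485
vertex 1.708 0.192 1.741
vertex 2.11 0.86 2.171
endloop
endfacet
facet normal 0.785 0.609 0.113
outer loop
vertex 2.516 0.465 1.485
vertex 2.11 0.86 2.171
vertex 3.439 -0.98 2.863
endloop
endfacet
facet normal 0.785 0.609 0.113
outer loop
vertex 3.439 -0.98 2.863
vertex 2.11 0.86 2.171
vertex 3.033 -0.585 3.55
endloop
endfacet
facet normal 0.420 -0.657 0.626
outer loop
vertex 3.439 -0.98 2.863
vertex 3.033 -0.585 3.55
vertex 2.632 -1.252 3.119
endloop
endfacet

endsolid
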